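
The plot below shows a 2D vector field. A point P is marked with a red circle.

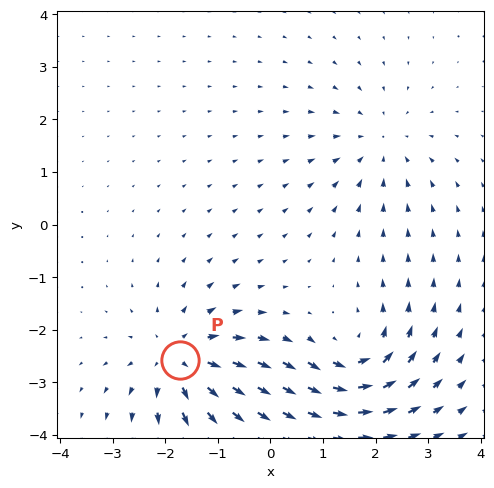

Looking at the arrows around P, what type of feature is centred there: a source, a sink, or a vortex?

source

At P (-1.7, -2.6) the arrows spread outward. Divergence about +5, curl ≈0 — positive divergence with near-zero curl is a source.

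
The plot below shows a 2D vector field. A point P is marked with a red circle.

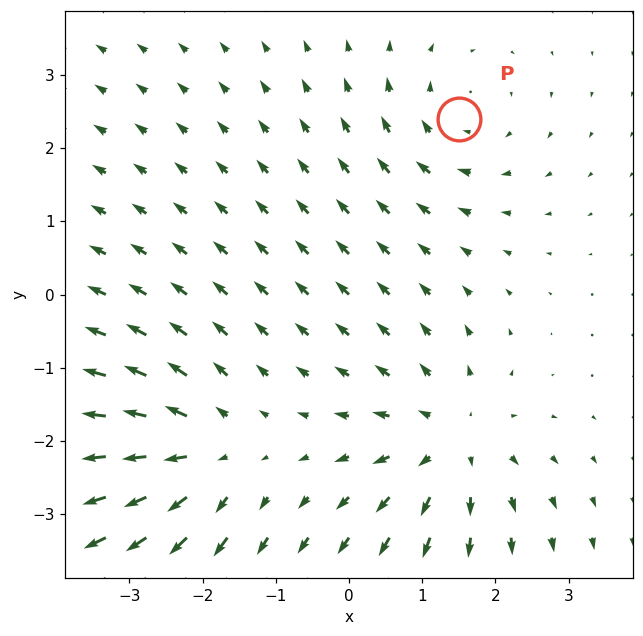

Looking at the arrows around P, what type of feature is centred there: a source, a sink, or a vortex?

At P (1.5, 2.4) the arrows circulate clockwise. Divergence ≈0, curl about -3 — near-zero divergence with nonzero curl is a vortex.

vortex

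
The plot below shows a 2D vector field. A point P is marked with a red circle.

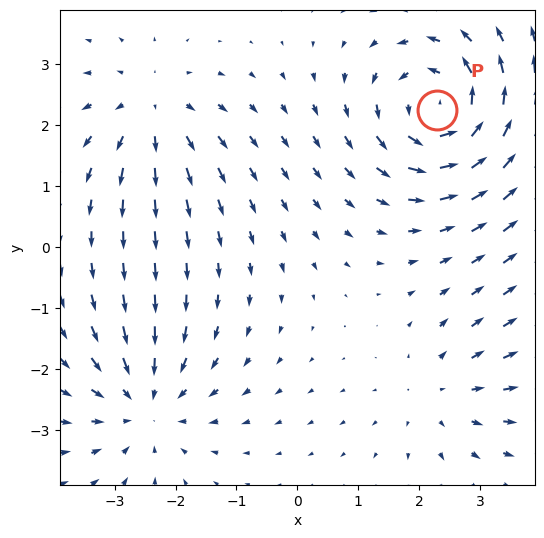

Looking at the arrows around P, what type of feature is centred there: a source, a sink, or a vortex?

vortex

At P (2.3, 2.3) the arrows circulate counterclockwise. Divergence ≈0, curl about +6 — near-zero divergence with nonzero curl is a vortex.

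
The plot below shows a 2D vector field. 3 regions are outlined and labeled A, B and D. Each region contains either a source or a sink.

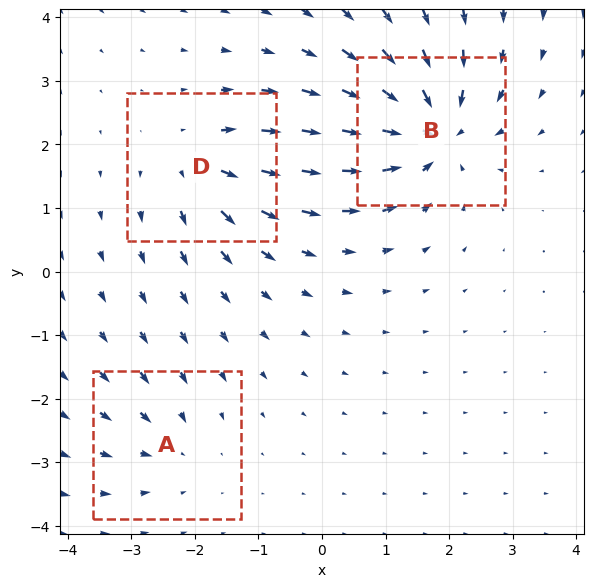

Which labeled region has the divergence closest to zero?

Divergence at each region's feature centre — A: about -3, B: about -6, D: about +4. Region A is closest to zero.

A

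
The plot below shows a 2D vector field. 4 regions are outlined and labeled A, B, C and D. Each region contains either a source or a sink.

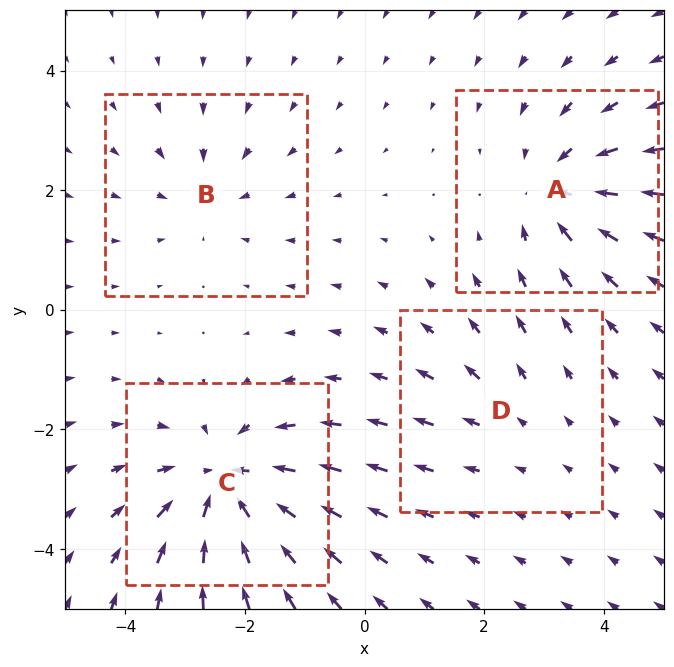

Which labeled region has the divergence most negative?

C

Divergence at each region's feature centre — A: about -5, B: about -3, C: about -6, D: about +2. Region C is most negative.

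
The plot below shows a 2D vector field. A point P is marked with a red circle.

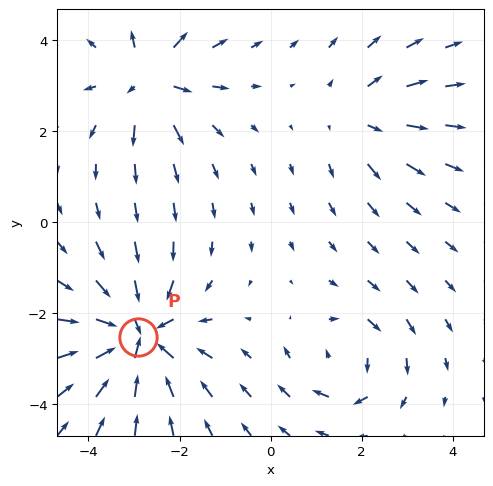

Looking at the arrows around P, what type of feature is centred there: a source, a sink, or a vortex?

At P (-2.9, -2.5) the arrows converge inward. Divergence about -5, curl ≈0 — negative divergence with near-zero curl is a sink.

sink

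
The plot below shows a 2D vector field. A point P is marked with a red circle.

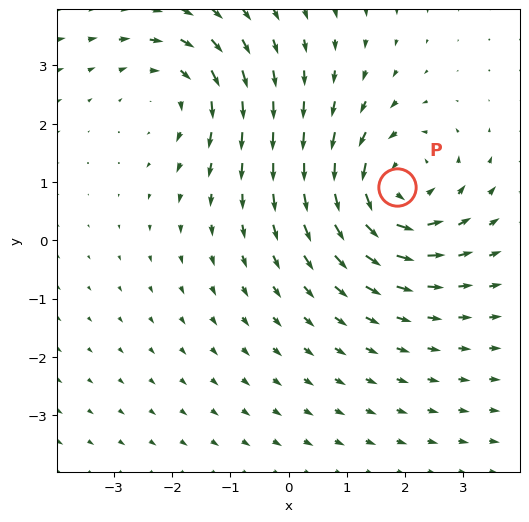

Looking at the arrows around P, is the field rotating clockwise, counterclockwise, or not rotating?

Near P at (1.9, 0.9) the arrows circulate counterclockwise. The curl (z-component) there is about +5; positive curl means counterclockwise rotation.

counterclockwise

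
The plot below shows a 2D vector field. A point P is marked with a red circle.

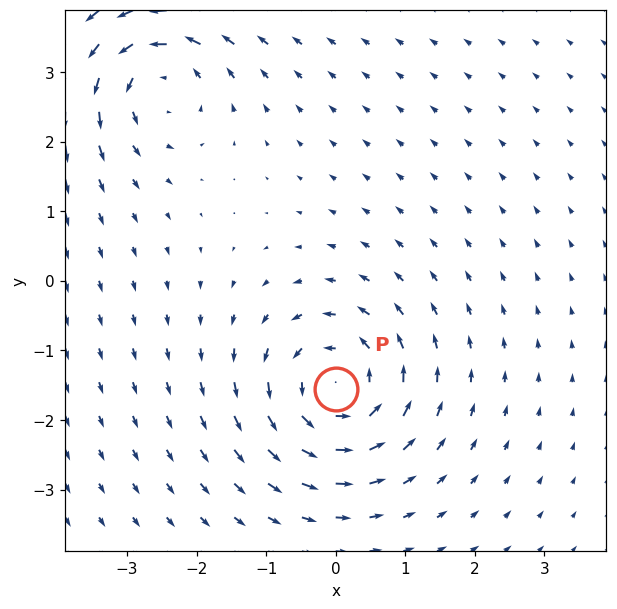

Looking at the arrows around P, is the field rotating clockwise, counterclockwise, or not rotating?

Near P at (0.0, -1.5) the arrows circulate counterclockwise. The curl (z-component) there is about +5; positive curl means counterclockwise rotation.

counterclockwise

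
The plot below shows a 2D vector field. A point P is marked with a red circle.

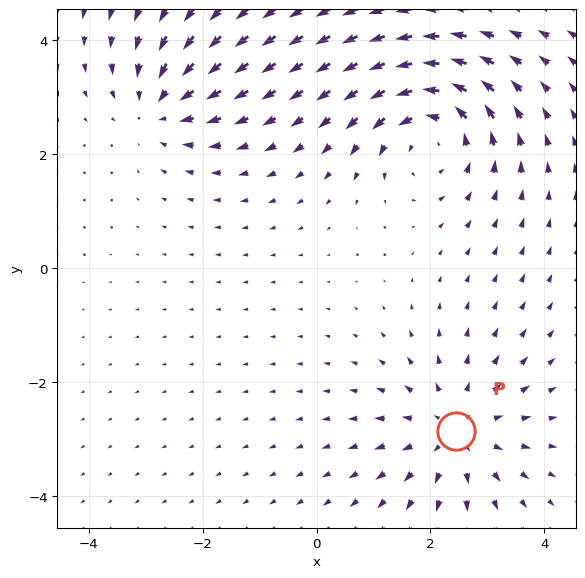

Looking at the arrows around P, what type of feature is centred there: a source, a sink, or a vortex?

source

At P (2.4, -2.9) the arrows spread outward. Divergence about +4, curl ≈0 — positive divergence with near-zero curl is a source.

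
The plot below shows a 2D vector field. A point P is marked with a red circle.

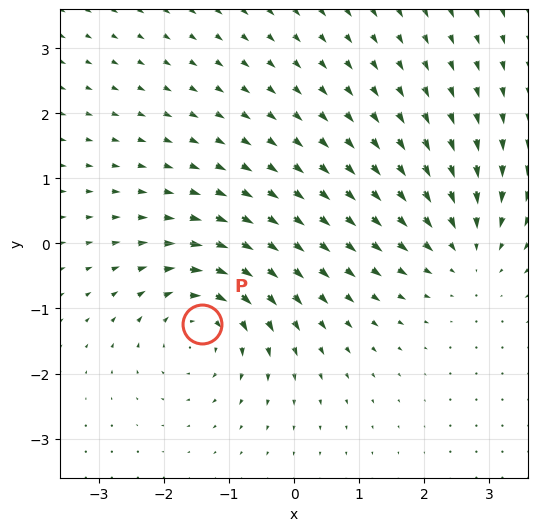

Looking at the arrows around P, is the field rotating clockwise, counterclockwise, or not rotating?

Near P at (-1.4, -1.2) the arrows circulate clockwise. The curl (z-component) there is about -6; negative curl means clockwise rotation.

clockwise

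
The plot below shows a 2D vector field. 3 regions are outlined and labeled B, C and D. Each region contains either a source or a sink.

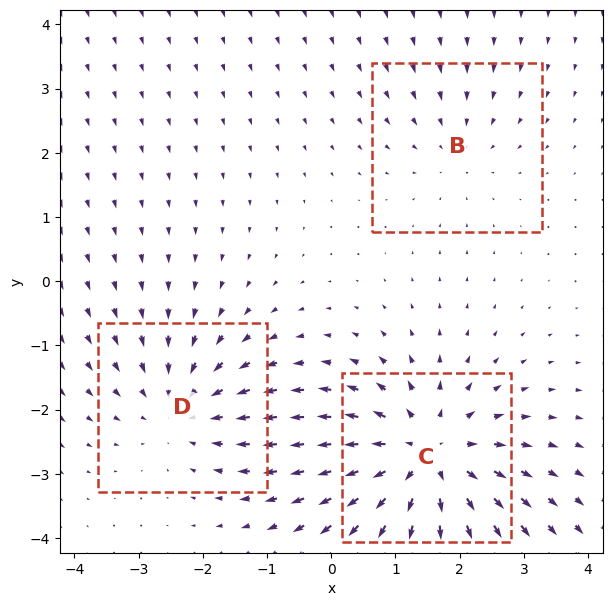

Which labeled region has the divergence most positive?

C

Divergence at each region's feature centre — B: about -2, C: about +5, D: about -3. Region C is most positive.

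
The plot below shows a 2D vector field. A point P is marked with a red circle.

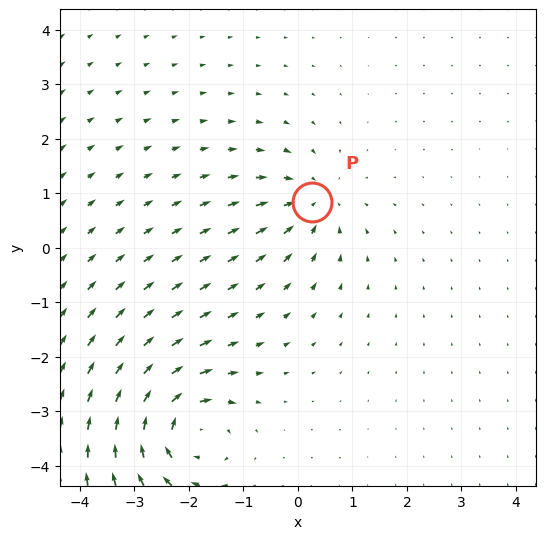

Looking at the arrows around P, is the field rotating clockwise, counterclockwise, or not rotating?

Near P at (0.3, 0.8) the arrows show no circulation. The curl there is ≈0.

not rotating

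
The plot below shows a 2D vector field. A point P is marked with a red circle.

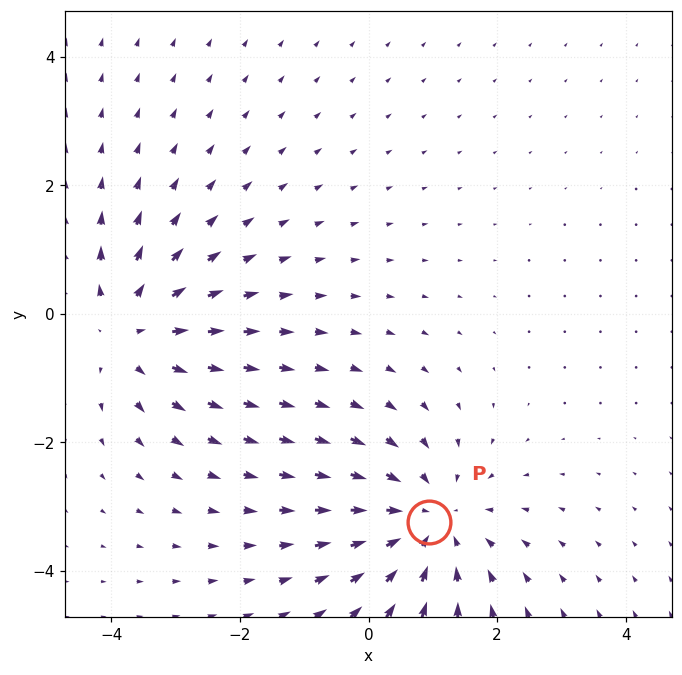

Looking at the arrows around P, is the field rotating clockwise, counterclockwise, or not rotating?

Near P at (0.9, -3.2) the arrows show no circulation. The curl there is ≈0.

not rotating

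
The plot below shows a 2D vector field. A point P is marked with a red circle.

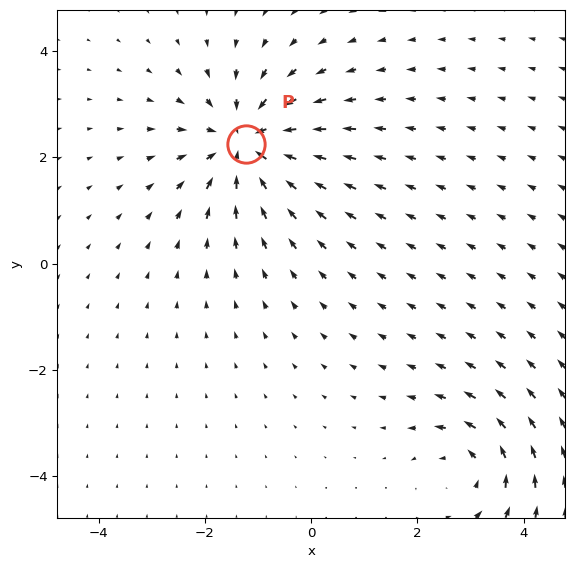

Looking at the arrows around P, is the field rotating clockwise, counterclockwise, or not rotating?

not rotating

Near P at (-1.2, 2.3) the arrows show no circulation. The curl there is ≈0.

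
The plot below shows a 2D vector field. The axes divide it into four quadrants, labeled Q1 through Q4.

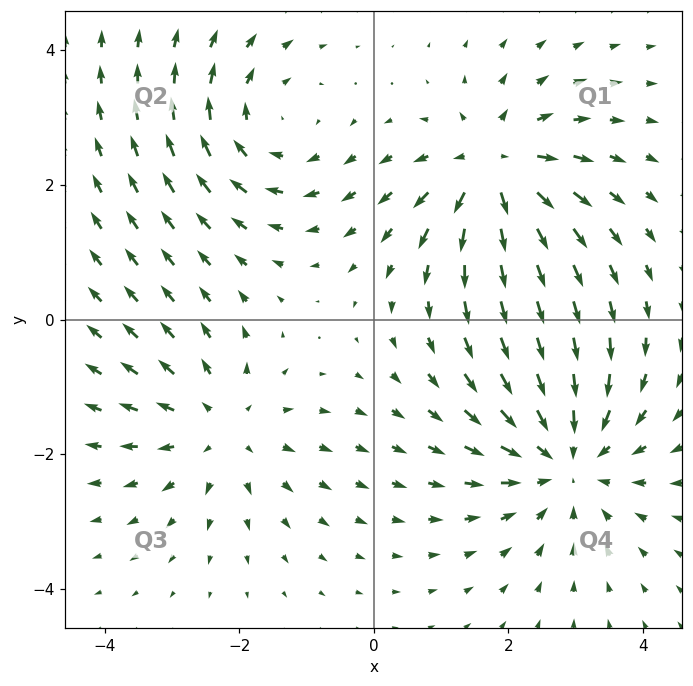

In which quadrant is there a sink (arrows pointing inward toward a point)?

The sink sits at approximately (2.9, -2.1), which lies in quadrant Q4. The divergence there is about -4, negative as expected for a sink.

Q4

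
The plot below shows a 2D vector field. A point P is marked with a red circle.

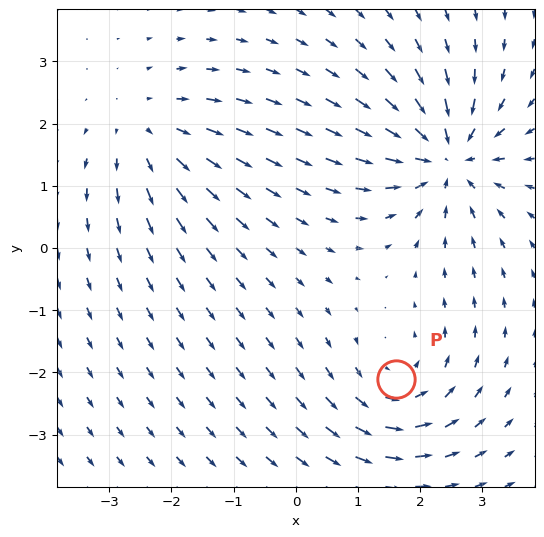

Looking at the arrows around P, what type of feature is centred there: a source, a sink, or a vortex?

vortex

At P (1.6, -2.1) the arrows circulate counterclockwise. Divergence ≈0, curl about +4 — near-zero divergence with nonzero curl is a vortex.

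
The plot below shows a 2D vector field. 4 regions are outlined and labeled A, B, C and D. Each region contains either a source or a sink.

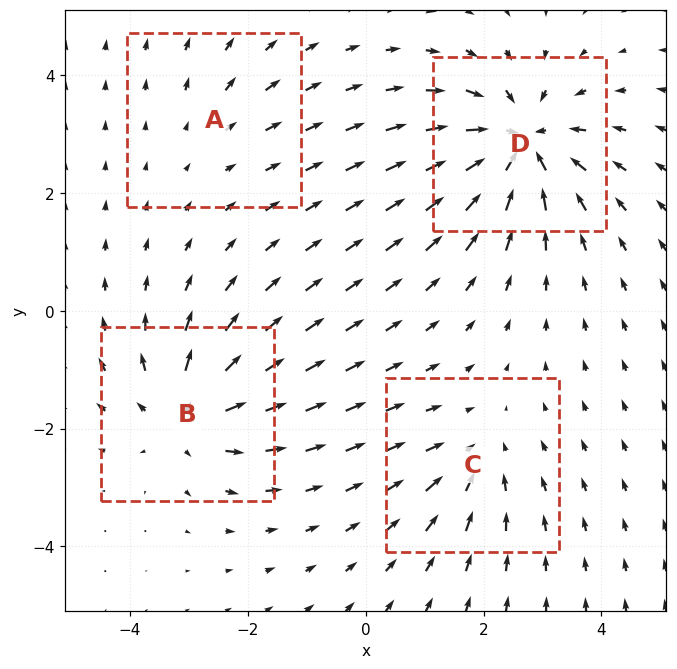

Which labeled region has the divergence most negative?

Divergence at each region's feature centre — A: about +2, B: about +5, C: about -3, D: about -7. Region D is most negative.

D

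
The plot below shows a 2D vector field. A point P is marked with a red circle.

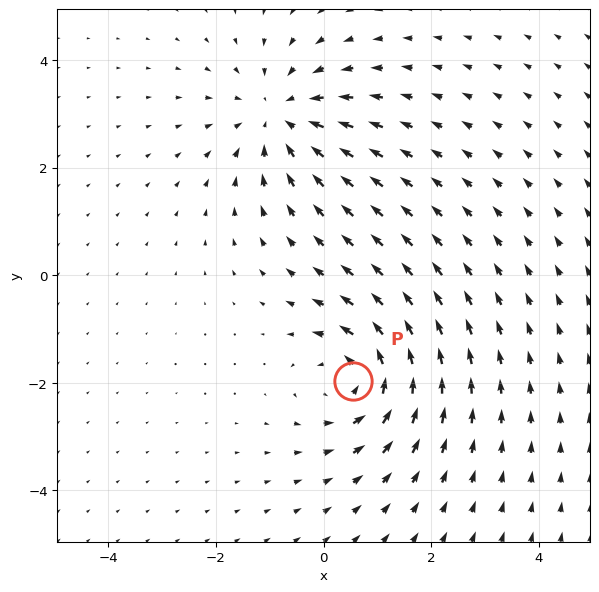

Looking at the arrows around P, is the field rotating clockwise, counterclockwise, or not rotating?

counterclockwise

Near P at (0.5, -2.0) the arrows circulate counterclockwise. The curl (z-component) there is about +5; positive curl means counterclockwise rotation.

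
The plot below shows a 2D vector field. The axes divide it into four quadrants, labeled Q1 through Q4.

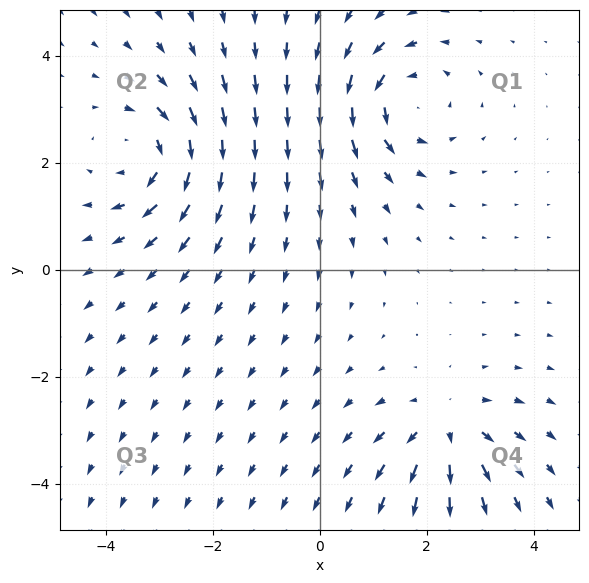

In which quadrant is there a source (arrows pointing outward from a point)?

The source sits at approximately (2.4, -3.0), which lies in quadrant Q4. The divergence there is about +4, positive as expected for a source.

Q4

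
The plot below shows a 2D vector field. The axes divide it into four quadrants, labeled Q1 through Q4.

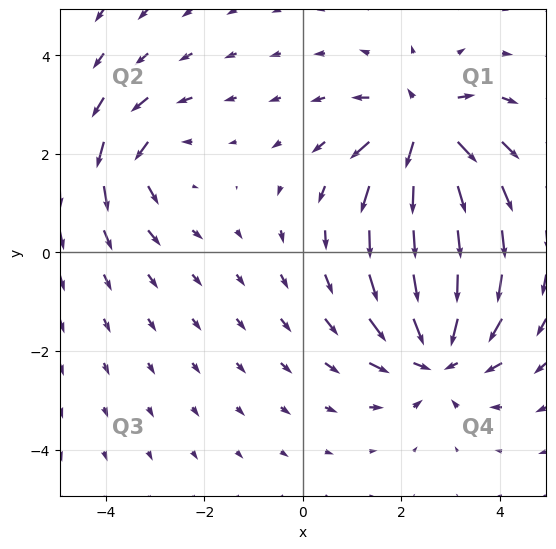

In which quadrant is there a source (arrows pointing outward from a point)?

Q1

The source sits at approximately (2.4, 2.5), which lies in quadrant Q1. The divergence there is about +6, positive as expected for a source.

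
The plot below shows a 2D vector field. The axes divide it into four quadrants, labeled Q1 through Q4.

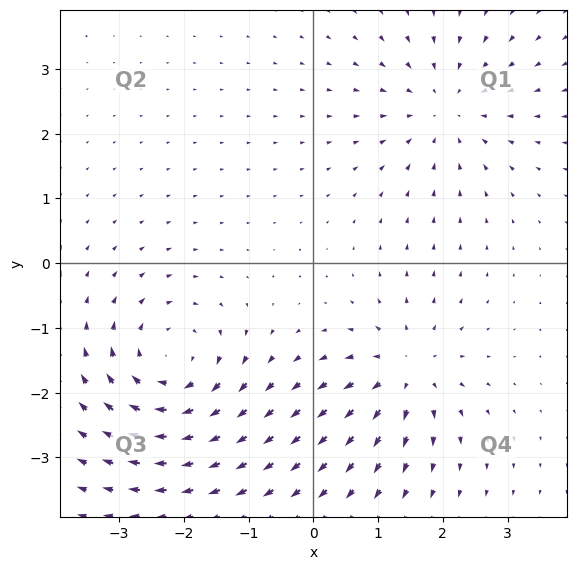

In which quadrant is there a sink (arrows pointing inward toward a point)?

The sink sits at approximately (2.0, 2.4), which lies in quadrant Q1. The divergence there is about -3, negative as expected for a sink.

Q1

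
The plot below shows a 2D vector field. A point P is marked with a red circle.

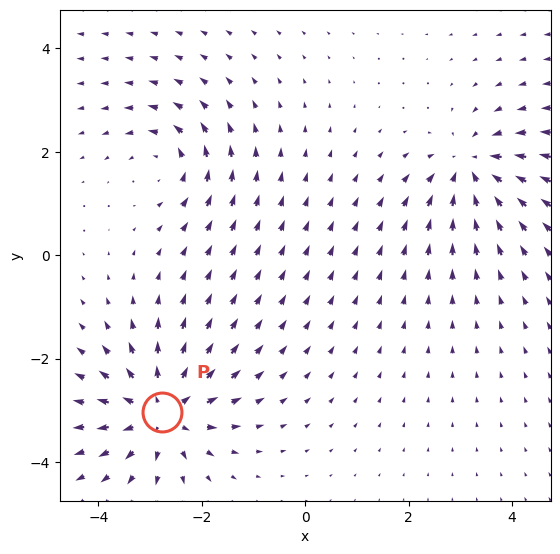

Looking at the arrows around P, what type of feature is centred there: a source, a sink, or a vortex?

source

At P (-2.8, -3.0) the arrows spread outward. Divergence about +5, curl ≈0 — positive divergence with near-zero curl is a source.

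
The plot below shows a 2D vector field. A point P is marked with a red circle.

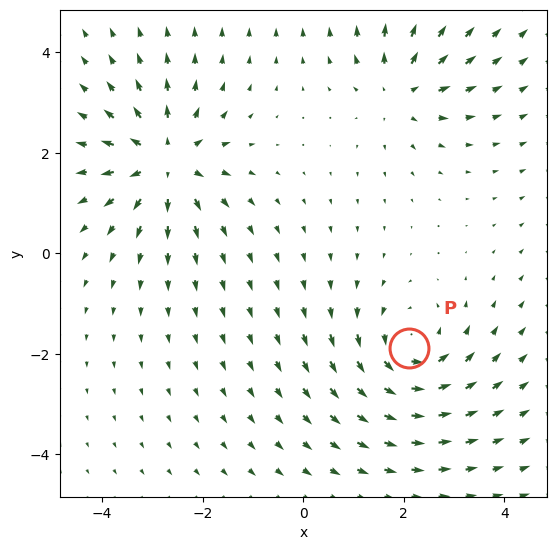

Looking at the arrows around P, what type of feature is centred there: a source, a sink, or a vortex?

At P (2.1, -1.9) the arrows circulate counterclockwise. Divergence ≈0, curl about +4 — near-zero divergence with nonzero curl is a vortex.

vortex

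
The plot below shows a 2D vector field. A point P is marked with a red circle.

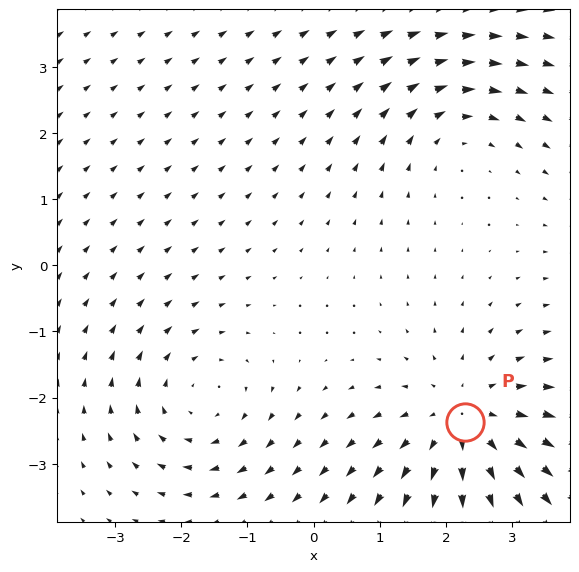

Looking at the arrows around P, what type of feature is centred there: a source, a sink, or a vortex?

source

At P (2.3, -2.4) the arrows spread outward. Divergence about +4, curl ≈0 — positive divergence with near-zero curl is a source.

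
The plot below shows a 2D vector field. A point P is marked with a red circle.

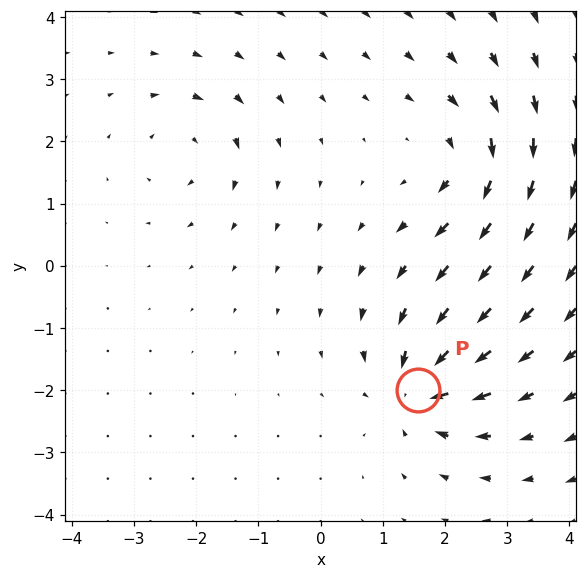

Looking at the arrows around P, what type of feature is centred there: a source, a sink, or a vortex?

sink

At P (1.6, -2.0) the arrows converge inward. Divergence about -6, curl ≈0 — negative divergence with near-zero curl is a sink.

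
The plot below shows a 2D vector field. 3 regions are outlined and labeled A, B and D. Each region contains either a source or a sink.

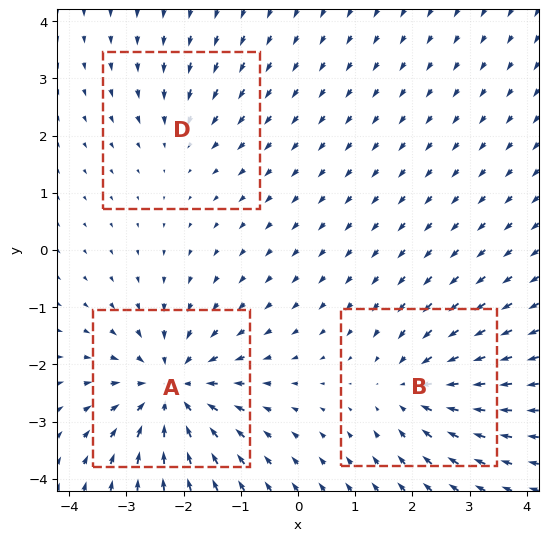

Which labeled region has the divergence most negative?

Divergence at each region's feature centre — A: about -5, B: about -4, D: about -2. Region A is most negative.

A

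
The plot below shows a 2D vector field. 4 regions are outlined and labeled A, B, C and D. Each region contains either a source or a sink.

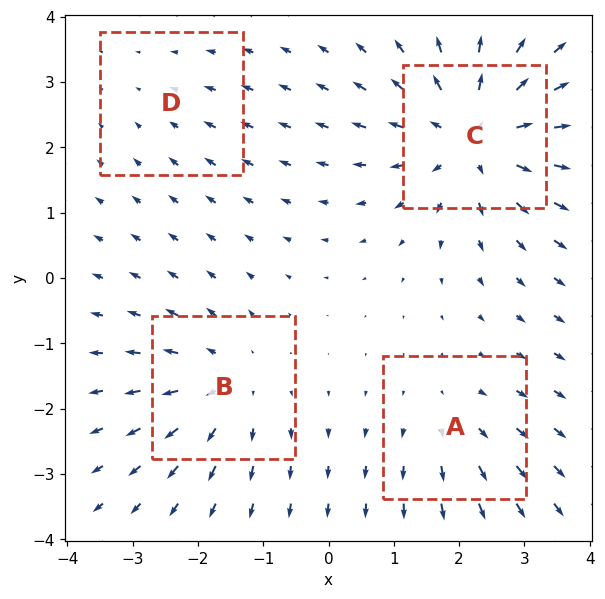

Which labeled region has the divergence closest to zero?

D

Divergence at each region's feature centre — A: about +3, B: about +4, C: about +7, D: about -2. Region D is closest to zero.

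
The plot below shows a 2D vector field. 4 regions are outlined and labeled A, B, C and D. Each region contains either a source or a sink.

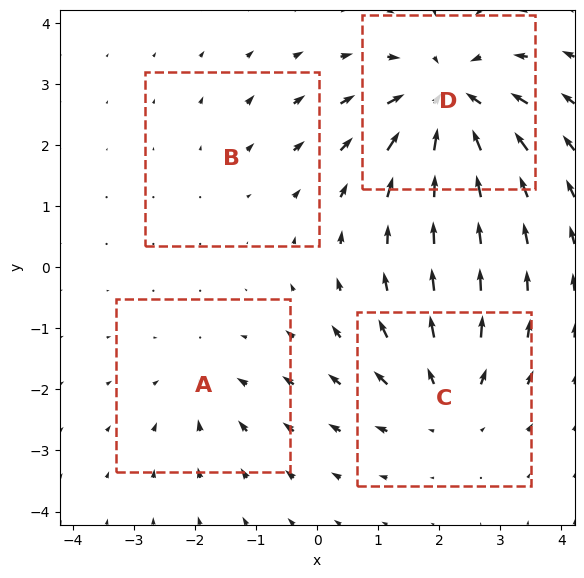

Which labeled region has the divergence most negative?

D

Divergence at each region's feature centre — A: about -3, B: about +2, C: about +5, D: about -7. Region D is most negative.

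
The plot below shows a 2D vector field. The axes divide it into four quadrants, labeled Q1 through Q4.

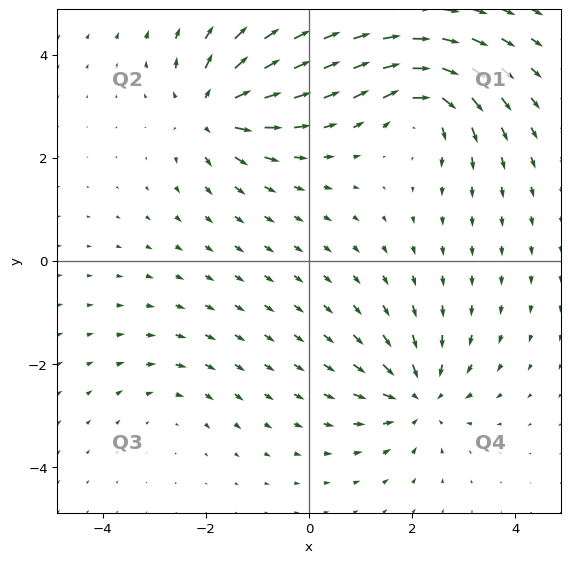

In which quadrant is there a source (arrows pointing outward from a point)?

The source sits at approximately (-1.9, 2.9), which lies in quadrant Q2. The divergence there is about +7, positive as expected for a source.

Q2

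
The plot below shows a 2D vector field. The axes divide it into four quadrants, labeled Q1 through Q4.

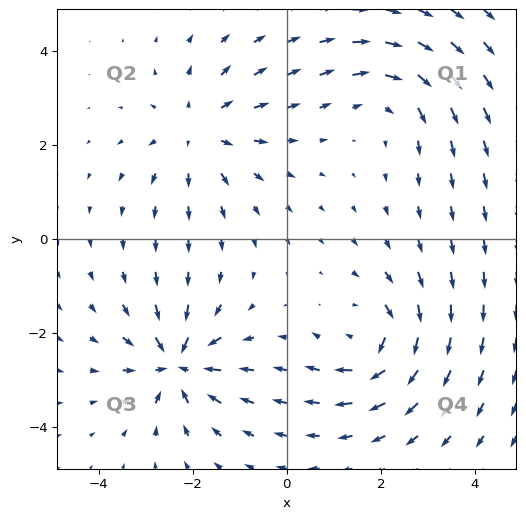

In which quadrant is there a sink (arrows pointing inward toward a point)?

Q3

The sink sits at approximately (-2.3, -2.7), which lies in quadrant Q3. The divergence there is about -6, negative as expected for a sink.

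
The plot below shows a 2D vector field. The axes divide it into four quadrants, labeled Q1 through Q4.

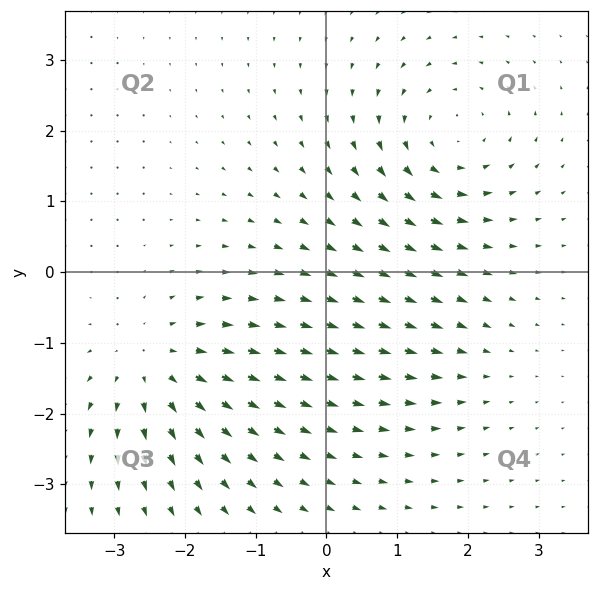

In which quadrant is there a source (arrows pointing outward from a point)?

The source sits at approximately (-2.4, -1.3), which lies in quadrant Q3. The divergence there is about +5, positive as expected for a source.

Q3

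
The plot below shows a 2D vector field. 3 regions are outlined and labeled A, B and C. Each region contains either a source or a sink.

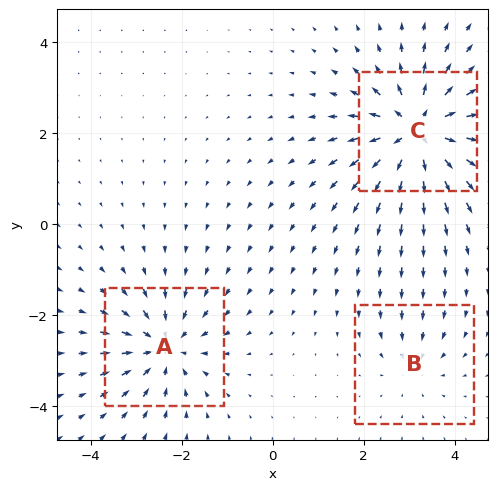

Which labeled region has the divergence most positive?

Divergence at each region's feature centre — A: about -4, B: about -2, C: about +6. Region C is most positive.

C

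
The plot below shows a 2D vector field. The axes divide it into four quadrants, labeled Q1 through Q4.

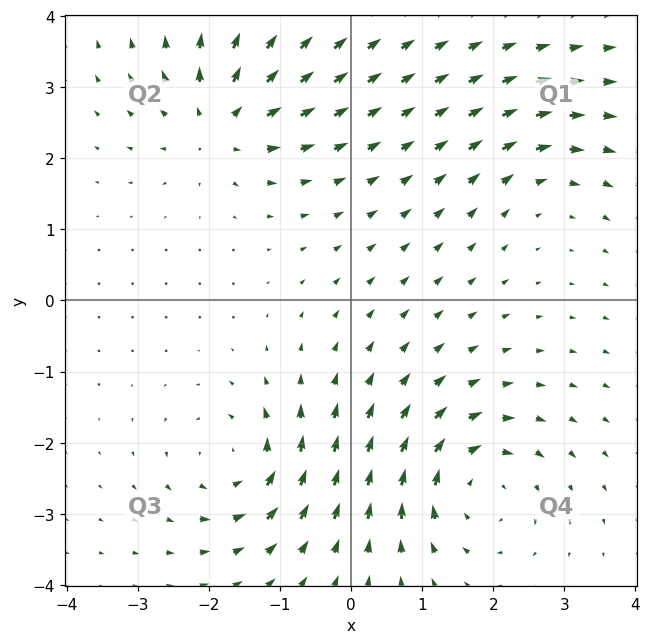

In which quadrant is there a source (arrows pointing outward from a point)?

Q2

The source sits at approximately (-1.8, 2.5), which lies in quadrant Q2. The divergence there is about +6, positive as expected for a source.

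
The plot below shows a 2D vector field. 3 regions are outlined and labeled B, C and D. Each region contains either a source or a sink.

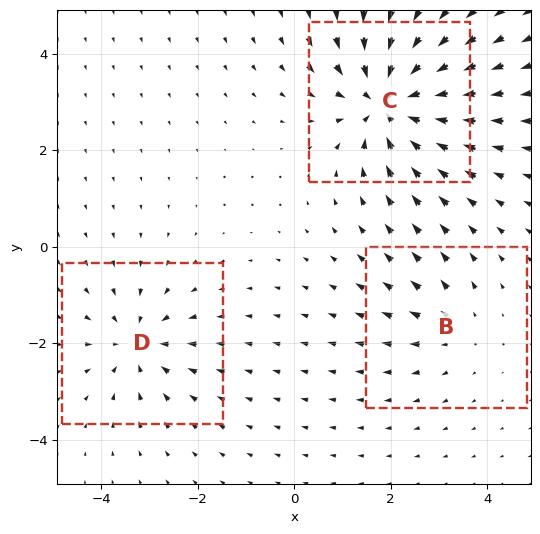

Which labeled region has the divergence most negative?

Divergence at each region's feature centre — B: about +2, C: about -5, D: about -3. Region C is most negative.

C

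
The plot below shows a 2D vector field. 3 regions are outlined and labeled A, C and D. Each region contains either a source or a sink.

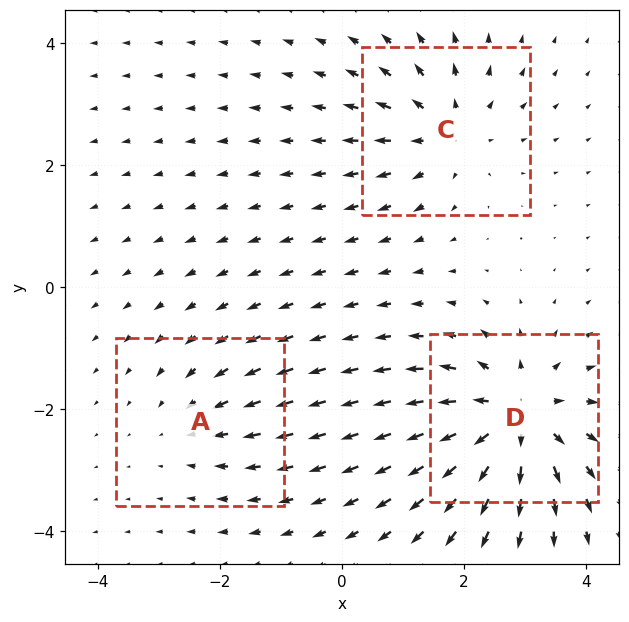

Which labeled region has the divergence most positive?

Divergence at each region's feature centre — A: about -2, C: about +3, D: about +5. Region D is most positive.

D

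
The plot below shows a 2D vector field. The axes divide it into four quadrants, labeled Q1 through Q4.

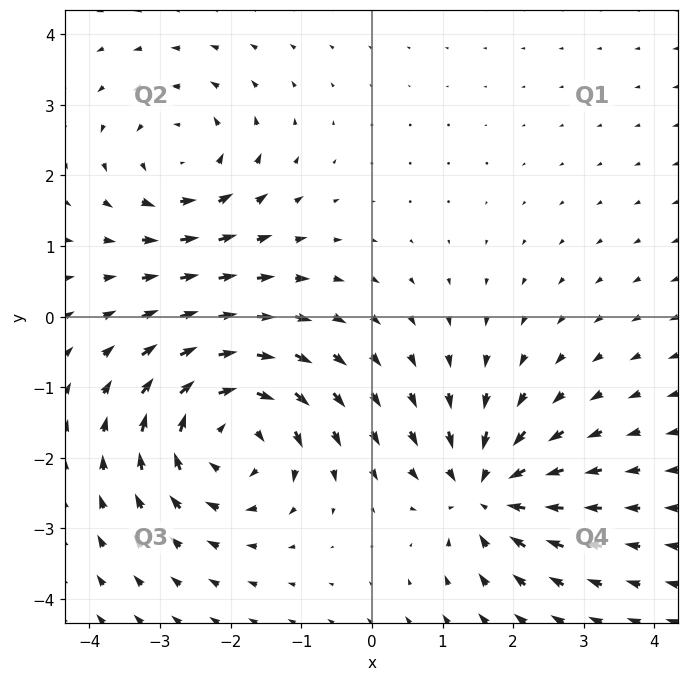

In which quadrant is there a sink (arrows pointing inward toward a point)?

Q4

The sink sits at approximately (1.6, -2.5), which lies in quadrant Q4. The divergence there is about -4, negative as expected for a sink.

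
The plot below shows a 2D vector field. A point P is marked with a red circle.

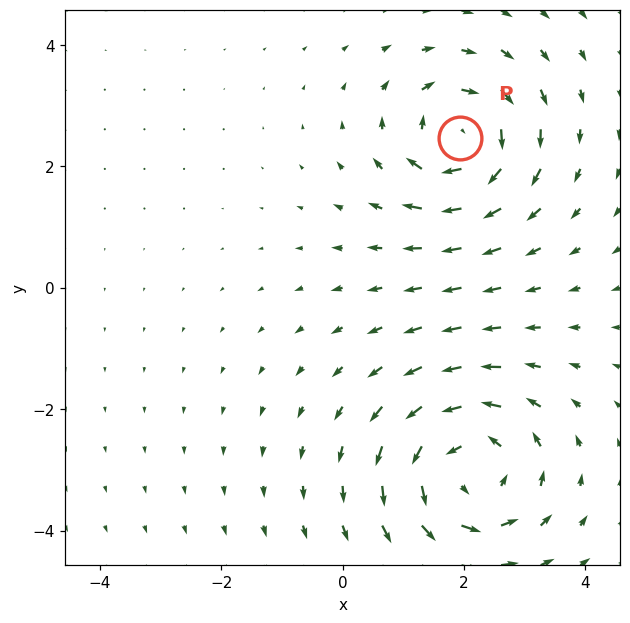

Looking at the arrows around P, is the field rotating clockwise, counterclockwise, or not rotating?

Near P at (1.9, 2.5) the arrows circulate clockwise. The curl (z-component) there is about -5; negative curl means clockwise rotation.

clockwise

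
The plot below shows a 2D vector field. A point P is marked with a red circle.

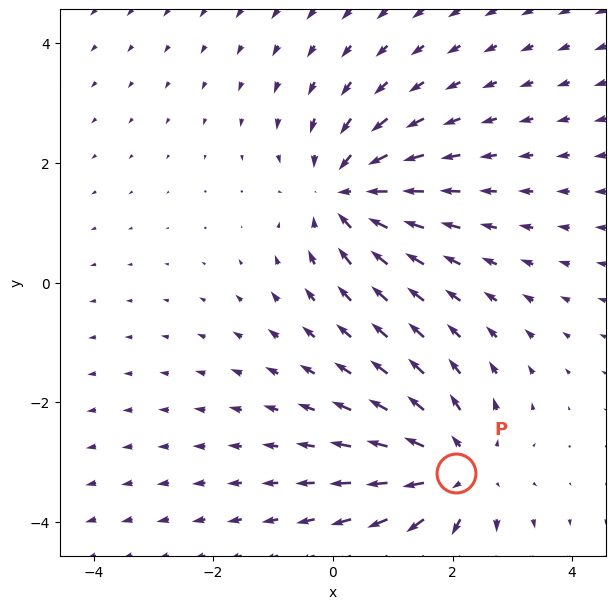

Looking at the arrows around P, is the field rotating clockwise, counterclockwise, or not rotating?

Near P at (2.1, -3.2) the arrows show no circulation. The curl there is ≈0.

not rotating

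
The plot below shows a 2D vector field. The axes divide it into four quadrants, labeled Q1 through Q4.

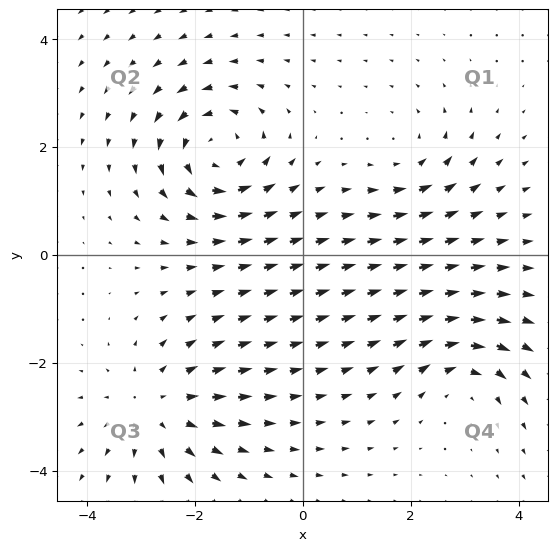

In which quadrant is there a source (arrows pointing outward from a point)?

The source sits at approximately (-2.7, -2.8), which lies in quadrant Q3. The divergence there is about +4, positive as expected for a source.

Q3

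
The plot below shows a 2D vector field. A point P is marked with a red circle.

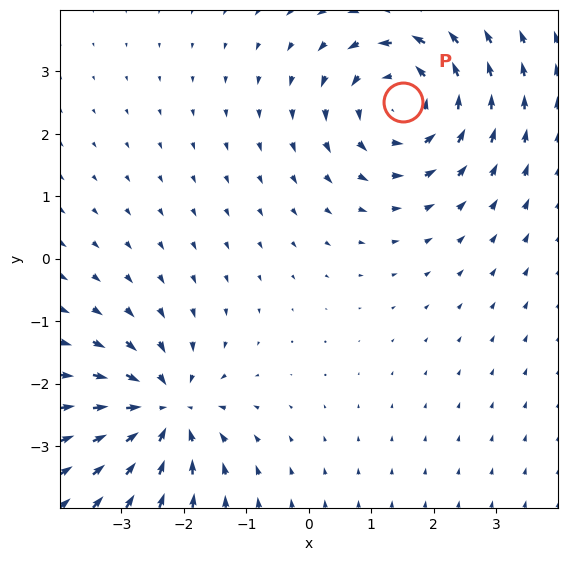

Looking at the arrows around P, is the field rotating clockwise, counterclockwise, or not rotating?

counterclockwise

Near P at (1.5, 2.5) the arrows circulate counterclockwise. The curl (z-component) there is about +4; positive curl means counterclockwise rotation.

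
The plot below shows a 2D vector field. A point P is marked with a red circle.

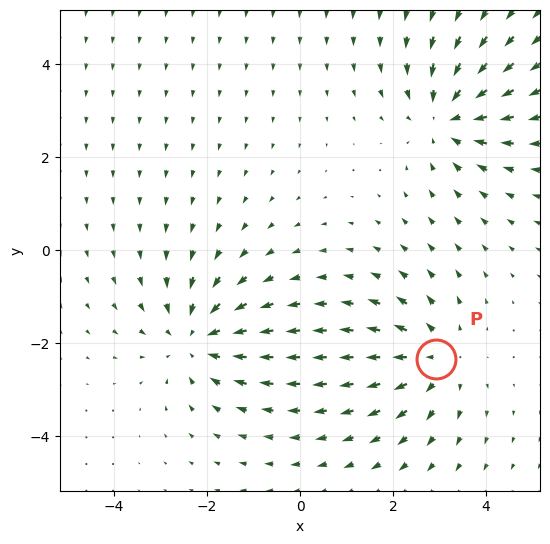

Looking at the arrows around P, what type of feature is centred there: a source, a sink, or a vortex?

At P (2.9, -2.3) the arrows spread outward. Divergence about +3, curl ≈0 — positive divergence with near-zero curl is a source.

source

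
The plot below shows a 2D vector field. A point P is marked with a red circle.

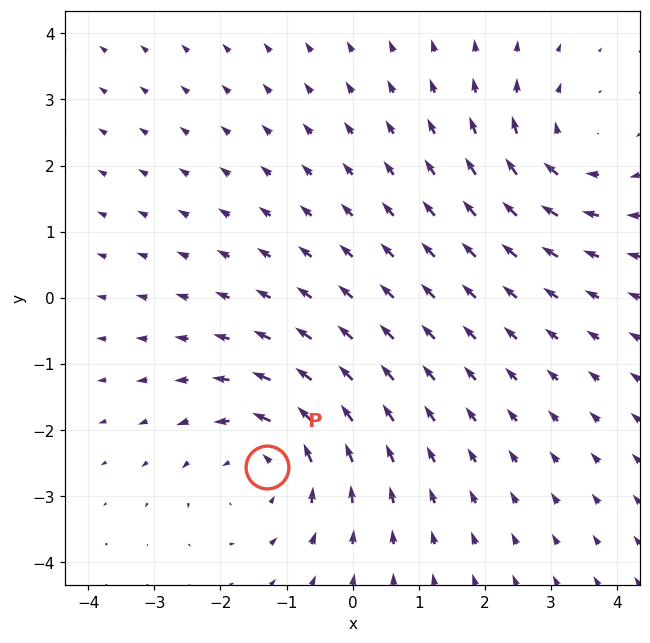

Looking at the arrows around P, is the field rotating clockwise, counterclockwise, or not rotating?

counterclockwise

Near P at (-1.3, -2.6) the arrows circulate counterclockwise. The curl (z-component) there is about +4; positive curl means counterclockwise rotation.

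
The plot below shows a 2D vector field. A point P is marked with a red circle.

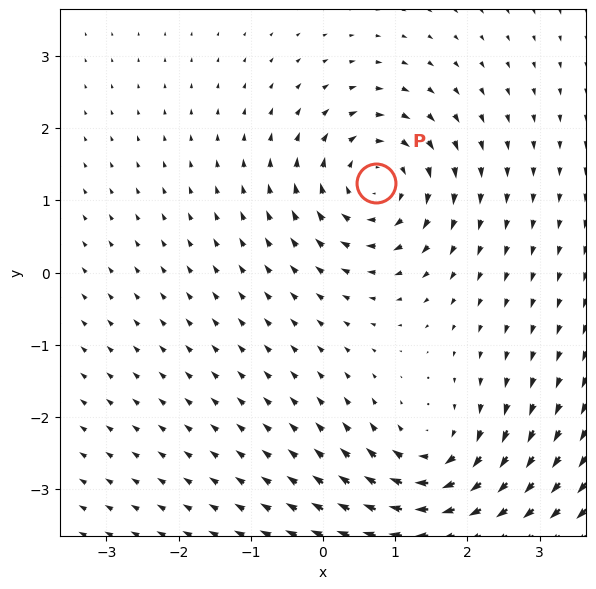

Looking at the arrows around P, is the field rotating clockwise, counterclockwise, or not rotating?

Near P at (0.7, 1.2) the arrows circulate clockwise. The curl (z-component) there is about -6; negative curl means clockwise rotation.

clockwise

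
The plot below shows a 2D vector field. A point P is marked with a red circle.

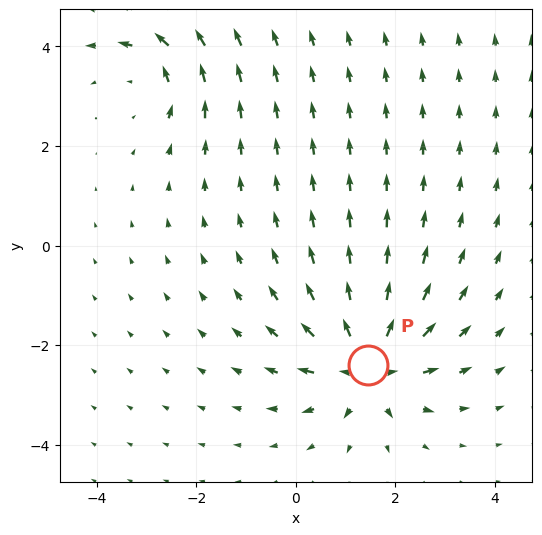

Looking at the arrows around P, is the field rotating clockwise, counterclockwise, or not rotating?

Near P at (1.4, -2.4) the arrows show no circulation. The curl there is ≈0.

not rotating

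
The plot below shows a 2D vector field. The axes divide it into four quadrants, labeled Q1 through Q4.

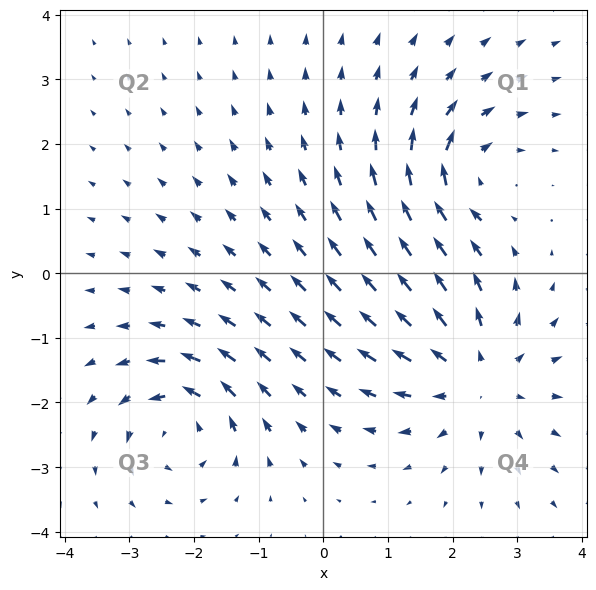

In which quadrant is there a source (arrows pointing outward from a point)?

Q4

The source sits at approximately (2.4, -1.6), which lies in quadrant Q4. The divergence there is about +4, positive as expected for a source.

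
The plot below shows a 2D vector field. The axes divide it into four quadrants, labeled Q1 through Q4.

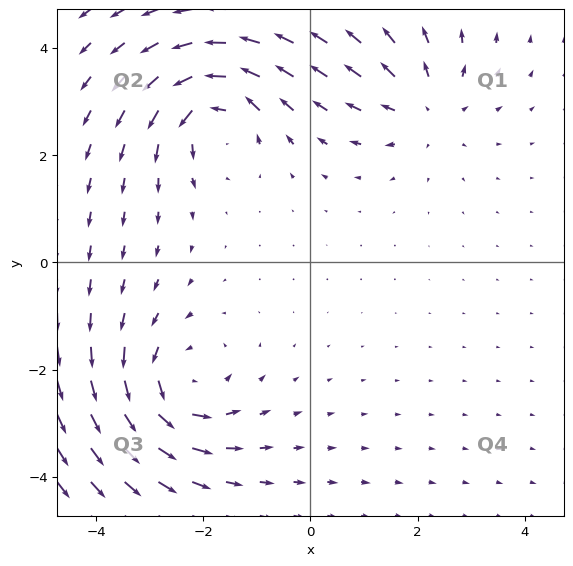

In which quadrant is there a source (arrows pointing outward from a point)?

Q1

The source sits at approximately (2.2, 2.9), which lies in quadrant Q1. The divergence there is about +4, positive as expected for a source.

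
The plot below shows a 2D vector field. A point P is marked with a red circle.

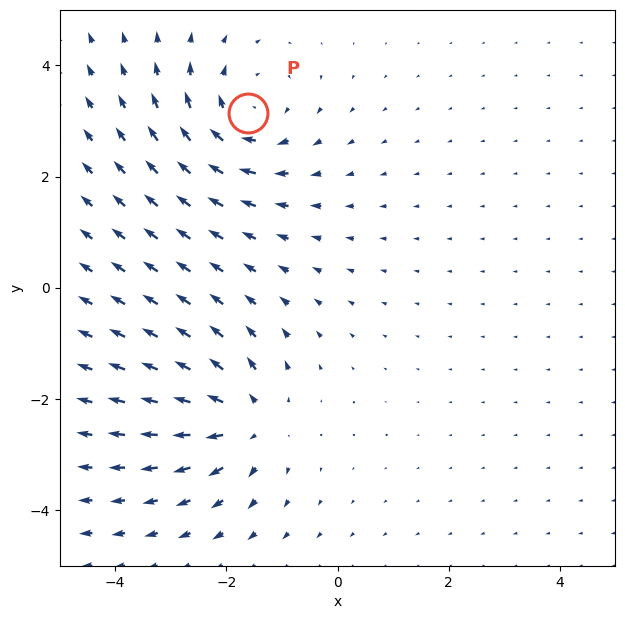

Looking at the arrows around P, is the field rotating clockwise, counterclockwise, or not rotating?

Near P at (-1.6, 3.1) the arrows circulate clockwise. The curl (z-component) there is about -4; negative curl means clockwise rotation.

clockwise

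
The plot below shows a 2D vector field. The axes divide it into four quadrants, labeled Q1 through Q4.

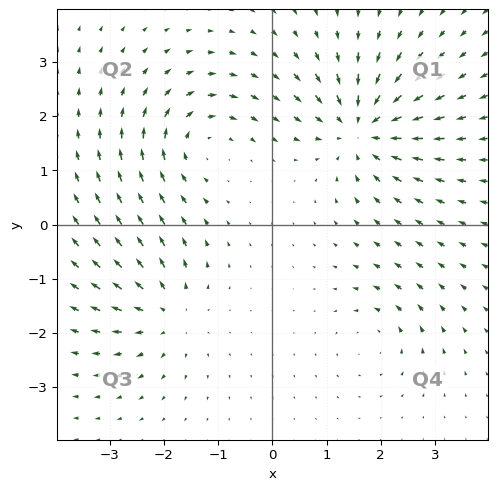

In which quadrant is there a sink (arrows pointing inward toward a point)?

Q1

The sink sits at approximately (1.7, 1.8), which lies in quadrant Q1. The divergence there is about -6, negative as expected for a sink.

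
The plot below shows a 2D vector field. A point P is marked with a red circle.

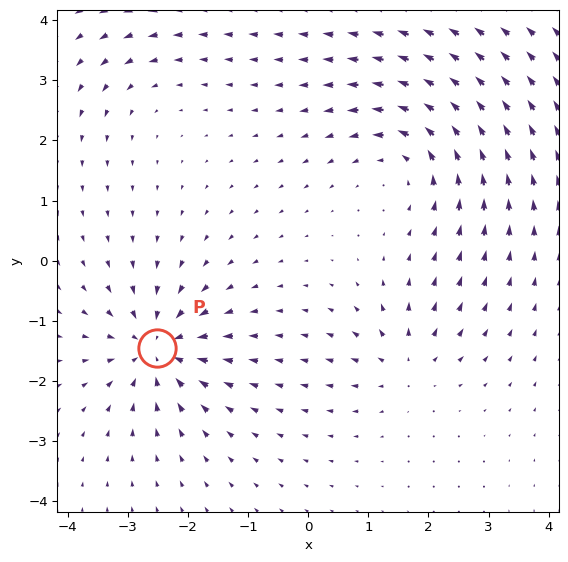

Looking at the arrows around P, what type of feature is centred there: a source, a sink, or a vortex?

At P (-2.5, -1.4) the arrows converge inward. Divergence about -6, curl ≈0 — negative divergence with near-zero curl is a sink.

sink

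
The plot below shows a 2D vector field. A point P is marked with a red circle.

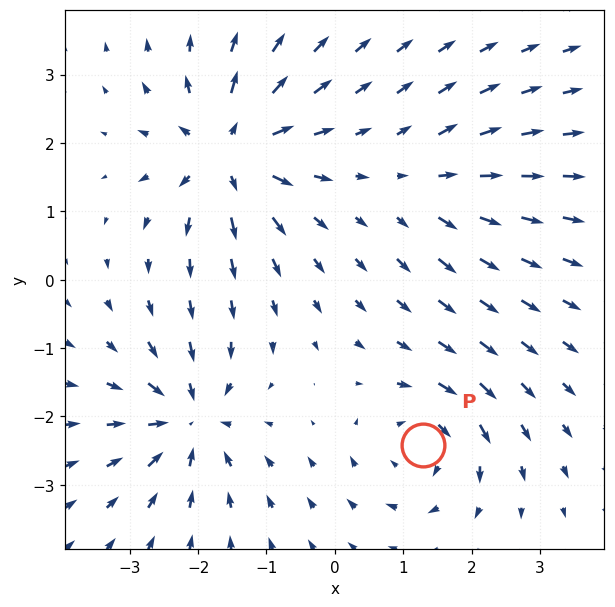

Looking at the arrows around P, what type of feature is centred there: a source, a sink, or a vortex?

vortex

At P (1.3, -2.4) the arrows circulate clockwise. Divergence ≈0, curl about -5 — near-zero divergence with nonzero curl is a vortex.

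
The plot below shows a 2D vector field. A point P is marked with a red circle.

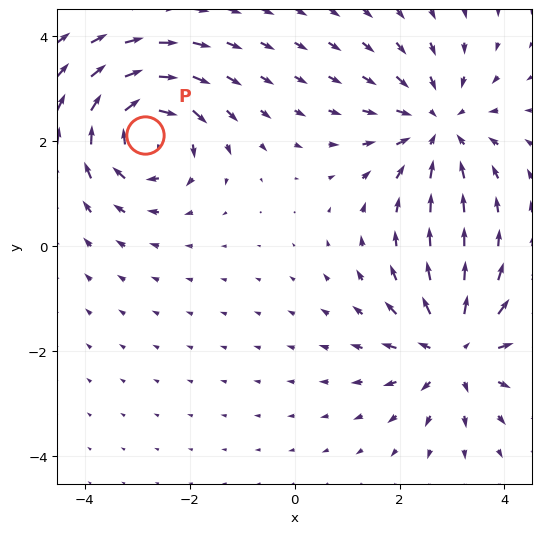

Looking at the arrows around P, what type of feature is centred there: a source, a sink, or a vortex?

vortex

At P (-2.8, 2.1) the arrows circulate clockwise. Divergence ≈0, curl about -6 — near-zero divergence with nonzero curl is a vortex.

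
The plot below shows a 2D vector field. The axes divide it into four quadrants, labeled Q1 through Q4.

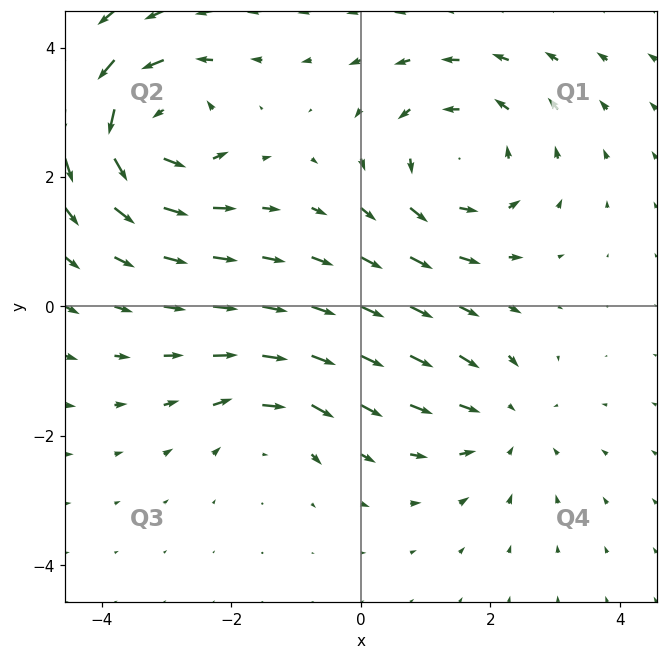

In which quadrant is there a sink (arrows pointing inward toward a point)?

Q4

The sink sits at approximately (2.2, -1.8), which lies in quadrant Q4. The divergence there is about -3, negative as expected for a sink.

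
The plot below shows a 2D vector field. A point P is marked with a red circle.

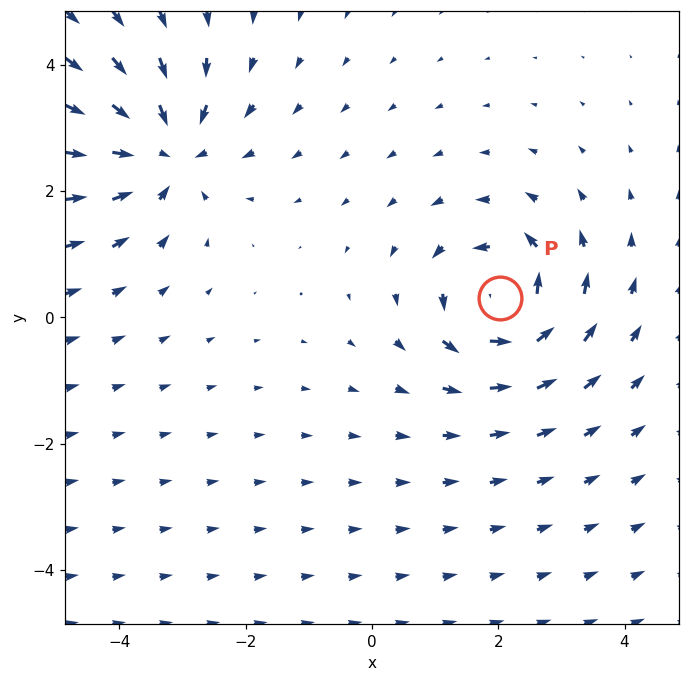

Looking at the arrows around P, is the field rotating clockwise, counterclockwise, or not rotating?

Near P at (2.0, 0.3) the arrows circulate counterclockwise. The curl (z-component) there is about +6; positive curl means counterclockwise rotation.

counterclockwise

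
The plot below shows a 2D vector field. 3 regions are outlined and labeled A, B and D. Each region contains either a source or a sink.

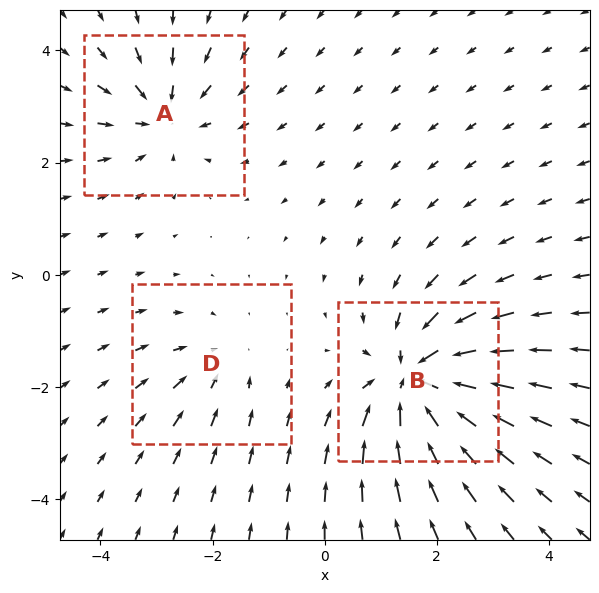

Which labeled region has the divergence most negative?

B

Divergence at each region's feature centre — A: about -3, B: about -6, D: about -2. Region B is most negative.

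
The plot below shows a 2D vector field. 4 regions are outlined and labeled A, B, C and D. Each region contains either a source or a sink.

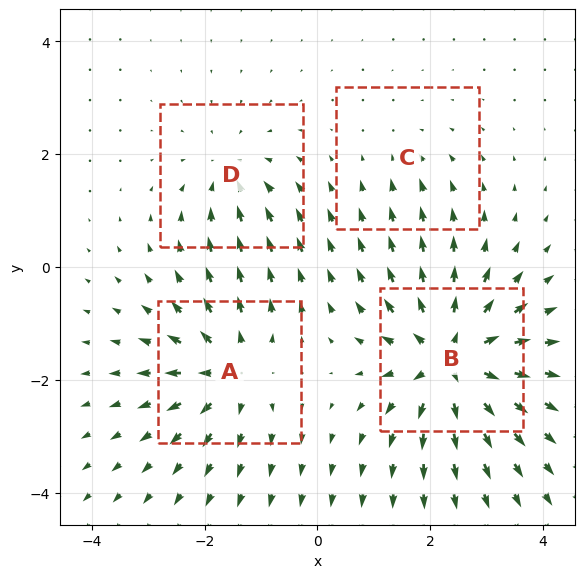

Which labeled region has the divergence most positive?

B

Divergence at each region's feature centre — A: about +6, B: about +8, C: about -2, D: about -4. Region B is most positive.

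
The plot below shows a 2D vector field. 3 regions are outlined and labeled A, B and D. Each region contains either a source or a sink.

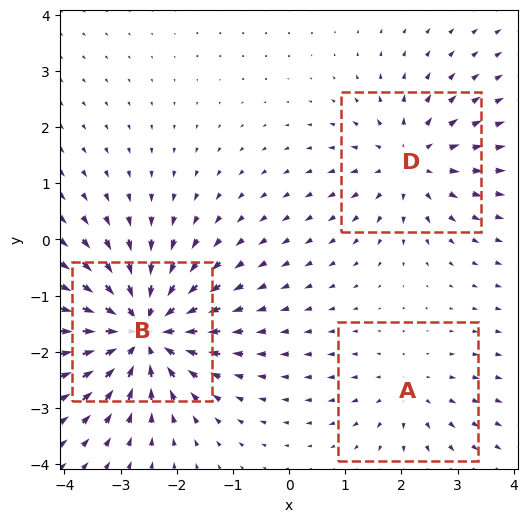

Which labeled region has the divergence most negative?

B

Divergence at each region's feature centre — A: about +2, B: about -6, D: about +4. Region B is most negative.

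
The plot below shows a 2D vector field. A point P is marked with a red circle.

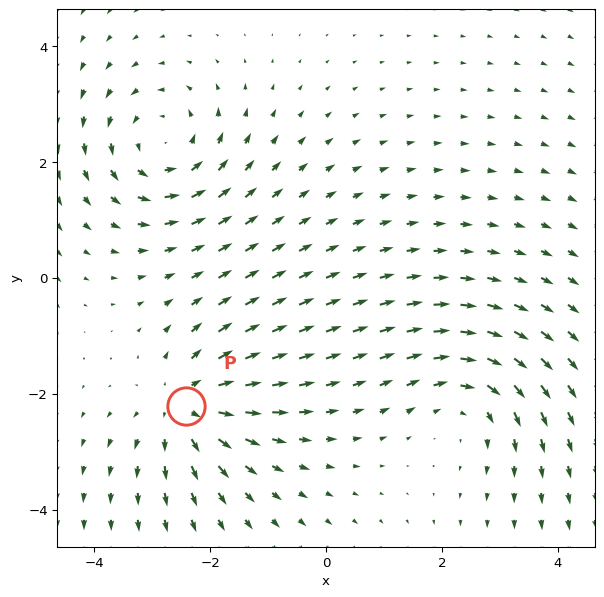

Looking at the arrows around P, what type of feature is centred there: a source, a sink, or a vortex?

At P (-2.4, -2.2) the arrows spread outward. Divergence about +3, curl ≈0 — positive divergence with near-zero curl is a source.

source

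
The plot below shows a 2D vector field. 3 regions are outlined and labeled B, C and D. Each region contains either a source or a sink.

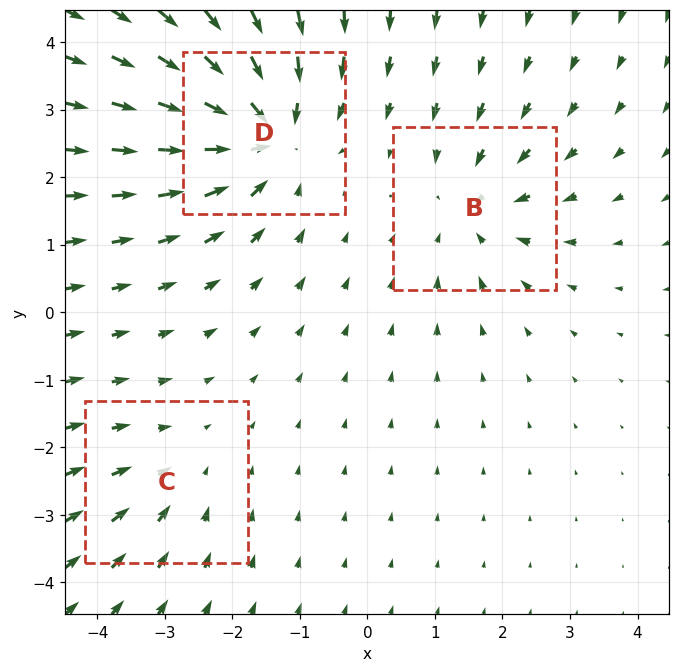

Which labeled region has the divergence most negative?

Divergence at each region's feature centre — B: about -3, C: about -2, D: about -5. Region D is most negative.

D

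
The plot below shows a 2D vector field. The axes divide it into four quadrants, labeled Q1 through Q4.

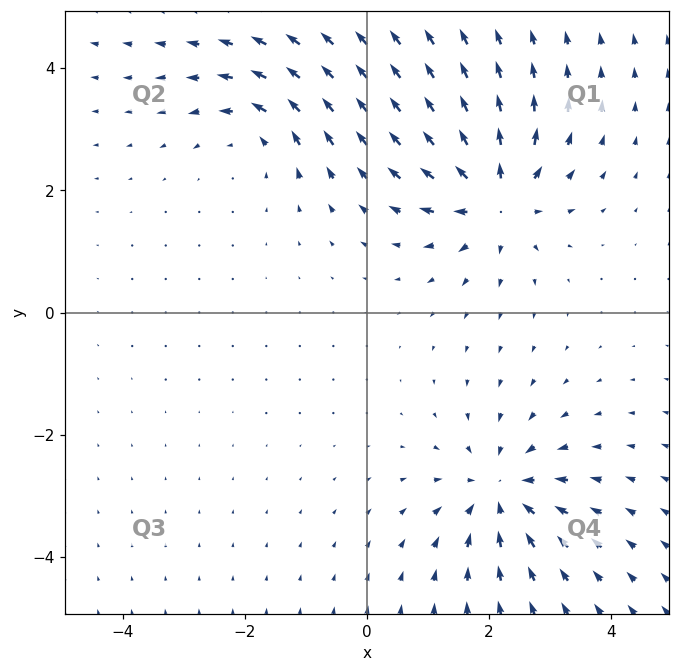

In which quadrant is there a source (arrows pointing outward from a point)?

Q1

The source sits at approximately (2.1, 1.9), which lies in quadrant Q1. The divergence there is about +5, positive as expected for a source.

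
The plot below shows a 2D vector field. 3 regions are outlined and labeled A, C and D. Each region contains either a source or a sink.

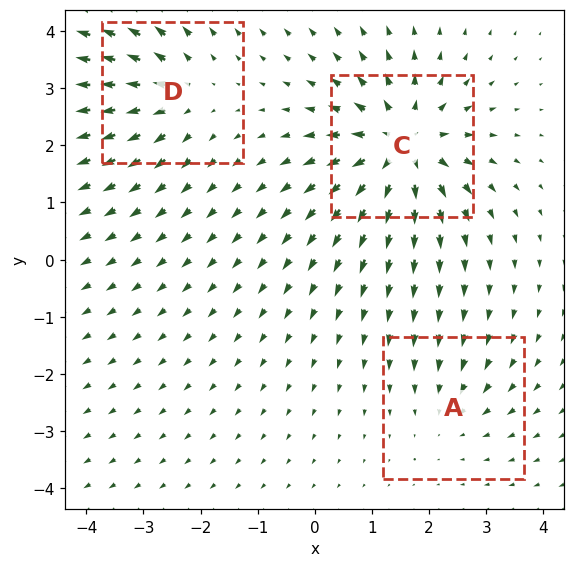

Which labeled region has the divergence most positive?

Divergence at each region's feature centre — A: about -2, C: about +6, D: about +3. Region C is most positive.

C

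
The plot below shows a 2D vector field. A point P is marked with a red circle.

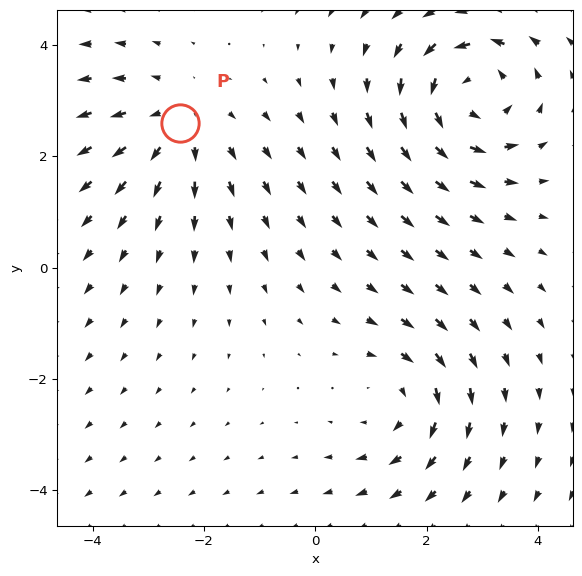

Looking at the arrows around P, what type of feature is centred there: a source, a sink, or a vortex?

At P (-2.4, 2.6) the arrows spread outward. Divergence about +3, curl ≈0 — positive divergence with near-zero curl is a source.

source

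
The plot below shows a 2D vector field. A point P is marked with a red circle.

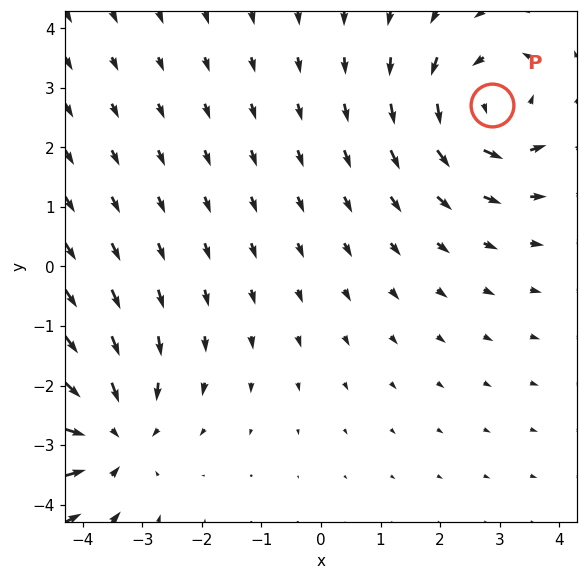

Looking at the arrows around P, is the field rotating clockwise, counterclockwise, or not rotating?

Near P at (2.9, 2.7) the arrows circulate counterclockwise. The curl (z-component) there is about +4; positive curl means counterclockwise rotation.

counterclockwise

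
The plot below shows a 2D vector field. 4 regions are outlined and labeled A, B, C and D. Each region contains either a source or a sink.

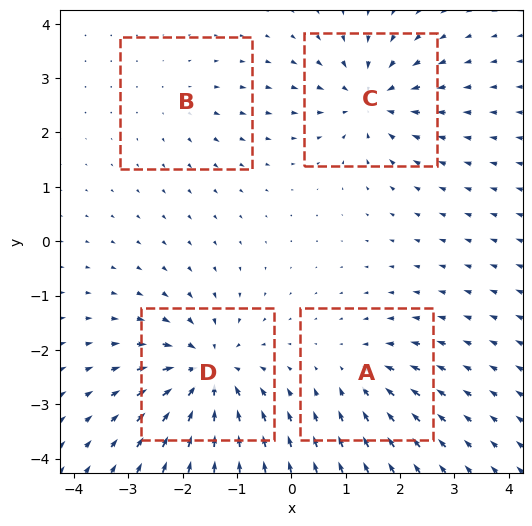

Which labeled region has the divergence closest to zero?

B

Divergence at each region's feature centre — A: about -4, B: about +2, C: about -6, D: about -8. Region B is closest to zero.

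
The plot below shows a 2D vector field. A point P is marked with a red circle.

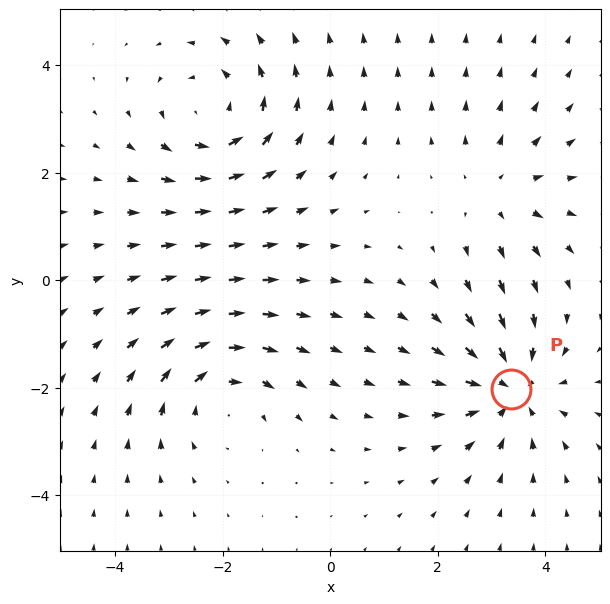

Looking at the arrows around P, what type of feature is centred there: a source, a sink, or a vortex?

sink

At P (3.4, -2.0) the arrows converge inward. Divergence about -4, curl ≈0 — negative divergence with near-zero curl is a sink.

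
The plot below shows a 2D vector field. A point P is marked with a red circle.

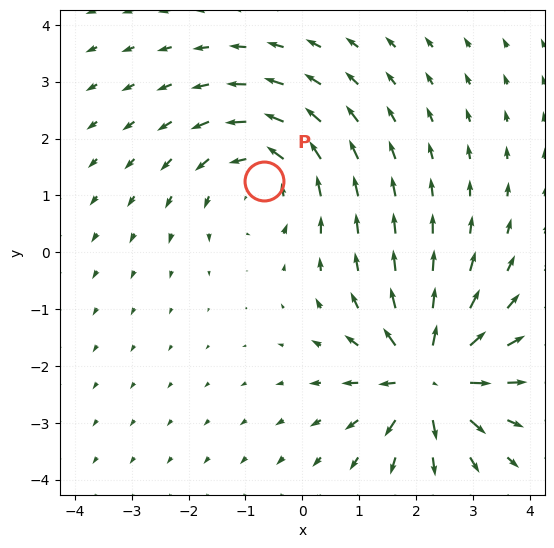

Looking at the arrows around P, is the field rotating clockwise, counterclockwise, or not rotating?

counterclockwise

Near P at (-0.7, 1.2) the arrows circulate counterclockwise. The curl (z-component) there is about +4; positive curl means counterclockwise rotation.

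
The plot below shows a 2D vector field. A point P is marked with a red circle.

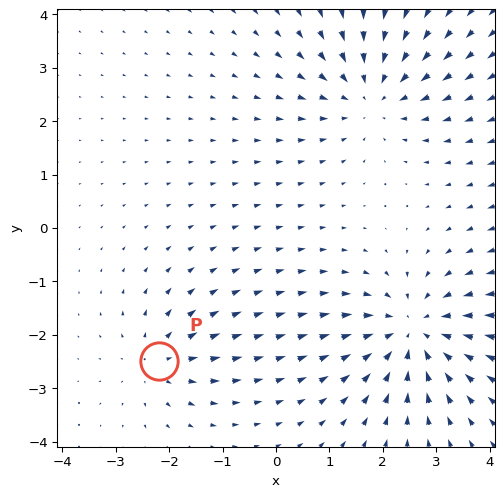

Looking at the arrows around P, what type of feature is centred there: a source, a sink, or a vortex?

source

At P (-2.2, -2.5) the arrows spread outward. Divergence about +3, curl ≈0 — positive divergence with near-zero curl is a source.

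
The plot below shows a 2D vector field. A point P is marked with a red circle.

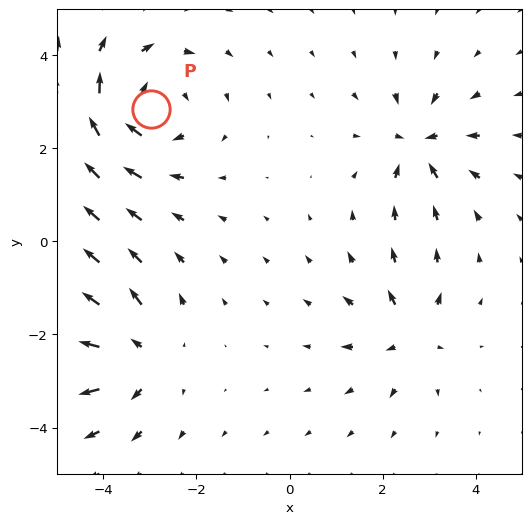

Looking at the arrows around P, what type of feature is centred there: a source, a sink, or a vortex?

At P (-3.0, 2.8) the arrows circulate clockwise. Divergence ≈0, curl about -4 — near-zero divergence with nonzero curl is a vortex.

vortex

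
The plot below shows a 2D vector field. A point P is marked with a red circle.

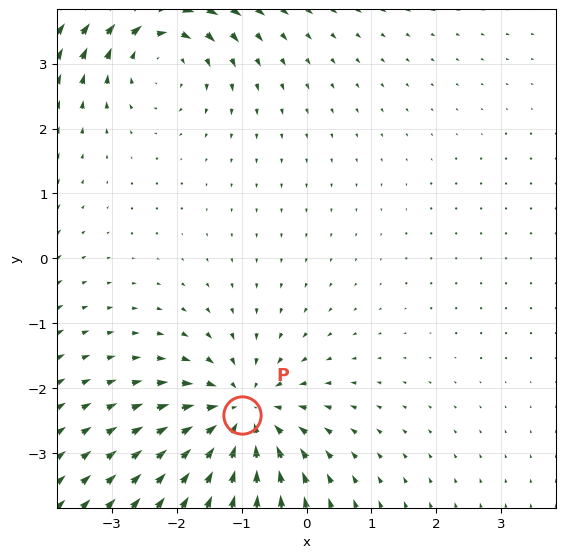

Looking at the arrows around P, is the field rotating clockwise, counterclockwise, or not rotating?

Near P at (-1.0, -2.4) the arrows show no circulation. The curl there is ≈0.

not rotating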